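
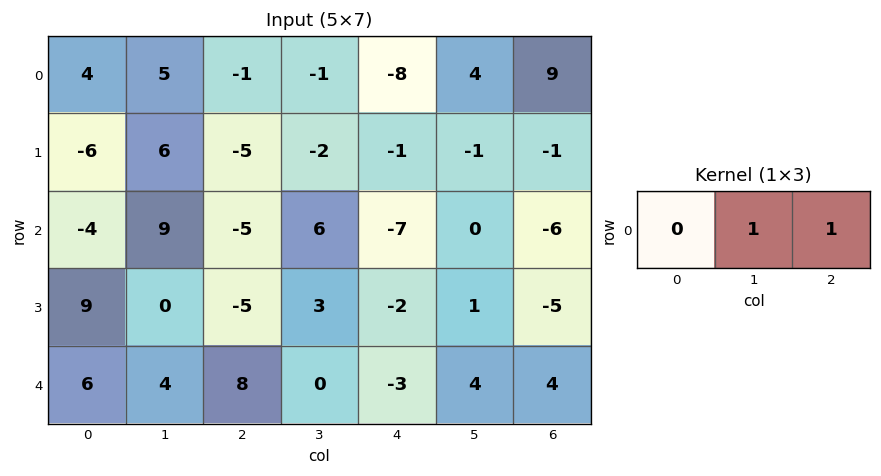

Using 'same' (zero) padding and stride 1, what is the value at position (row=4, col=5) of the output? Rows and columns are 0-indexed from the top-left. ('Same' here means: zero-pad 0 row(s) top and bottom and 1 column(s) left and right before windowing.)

The receptive field on the zero-padded input at this output position is [-3 4 4]. Elementwise product with the kernel and sum: 4·1 + 4·1.

8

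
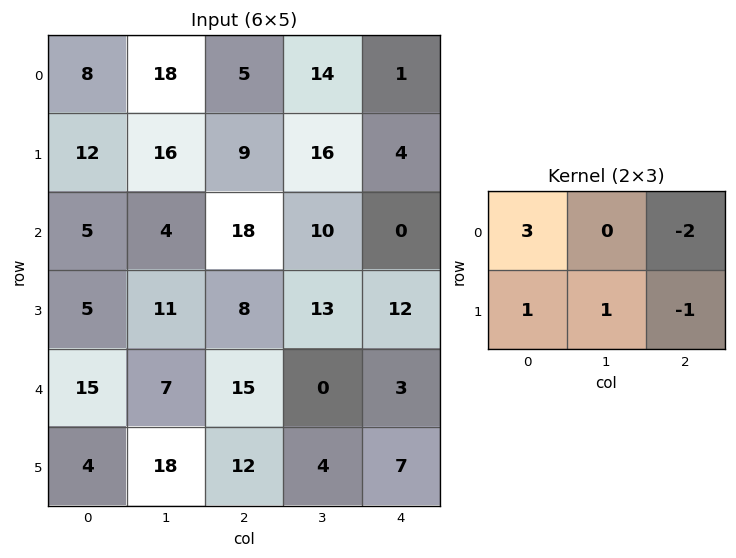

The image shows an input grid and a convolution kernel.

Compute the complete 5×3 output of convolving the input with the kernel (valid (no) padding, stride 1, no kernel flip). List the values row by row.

Output[0,0]: The receptive field on the input at this output position is [8 18 5 / 12 16 9]. Elementwise product with the kernel and sum: 8·3 + 5·-2 + 12·1 + 16·1 + 9·-1.

33 35 34
9 28 47
-13 -2 63
6 29 12
25 47 48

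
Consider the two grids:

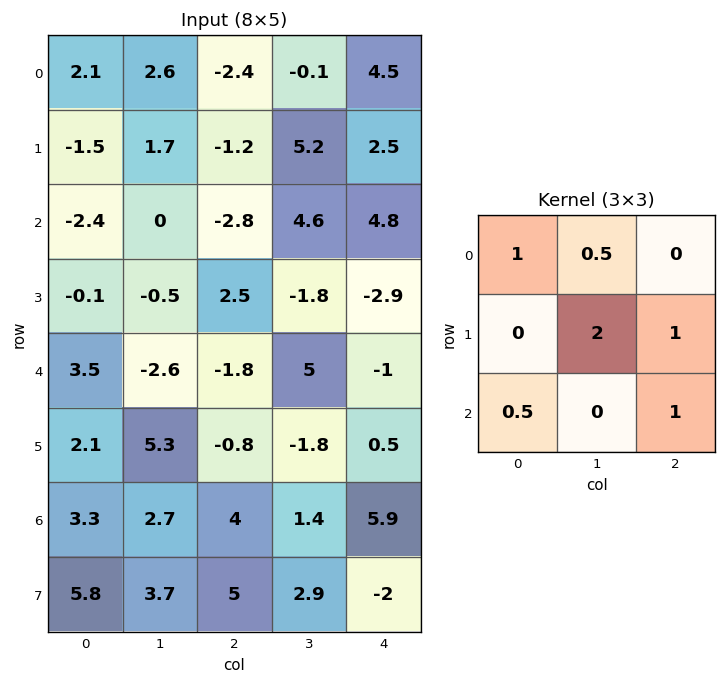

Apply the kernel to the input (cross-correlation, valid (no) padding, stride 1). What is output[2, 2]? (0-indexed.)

The receptive field on the input at this output position is [-2.8 4.6 4.8 / 2.5 -1.8 -2.9 / -1.8 5 -1]. Elementwise product with the kernel and sum: -2.8·1 + 4.6·0.5 + -1.8·2 + -2.9·1 + -1.8·0.5 + -1·1.

-8.9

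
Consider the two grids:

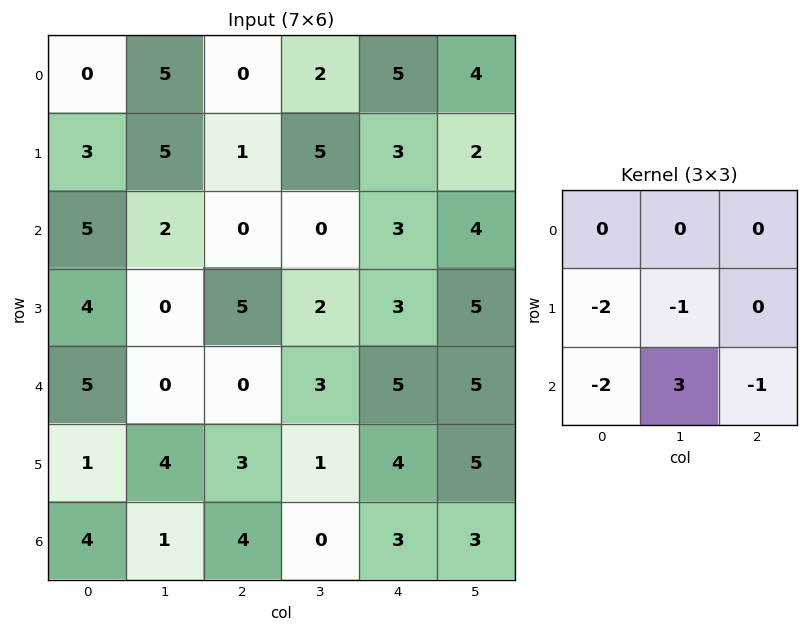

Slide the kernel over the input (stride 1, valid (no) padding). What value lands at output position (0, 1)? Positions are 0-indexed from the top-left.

The receptive field on the input at this output position is [5 0 2 / 5 1 5 / 2 0 0]. Elementwise product with the kernel and sum: 5·-2 + 1·-1 + 2·-2 + 0·3 + 0·-1.

-15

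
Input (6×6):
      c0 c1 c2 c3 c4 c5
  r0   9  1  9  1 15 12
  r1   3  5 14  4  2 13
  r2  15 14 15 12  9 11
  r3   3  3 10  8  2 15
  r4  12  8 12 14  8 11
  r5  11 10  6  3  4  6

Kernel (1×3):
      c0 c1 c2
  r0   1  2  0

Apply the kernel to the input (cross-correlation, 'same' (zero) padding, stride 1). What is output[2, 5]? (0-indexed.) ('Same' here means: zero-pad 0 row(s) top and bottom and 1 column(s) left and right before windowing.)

The receptive field on the zero-padded input at this output position is [9 11 0]. Elementwise product with the kernel and sum: 9·1 + 11·2.

31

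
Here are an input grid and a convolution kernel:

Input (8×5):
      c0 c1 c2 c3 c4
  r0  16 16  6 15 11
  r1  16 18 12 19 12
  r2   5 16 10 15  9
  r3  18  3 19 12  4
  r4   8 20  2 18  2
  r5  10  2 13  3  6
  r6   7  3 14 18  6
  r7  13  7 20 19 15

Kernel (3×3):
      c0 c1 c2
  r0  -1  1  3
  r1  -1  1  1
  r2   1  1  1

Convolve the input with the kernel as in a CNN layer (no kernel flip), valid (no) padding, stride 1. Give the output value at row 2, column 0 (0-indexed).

The receptive field on the input at this output position is [5 16 10 / 18 3 19 / 8 20 2]. Elementwise product with the kernel and sum: 5·-1 + 16·1 + 10·3 + 18·-1 + 3·1 + 19·1 + 8·1 + 20·1 + 2·1.

75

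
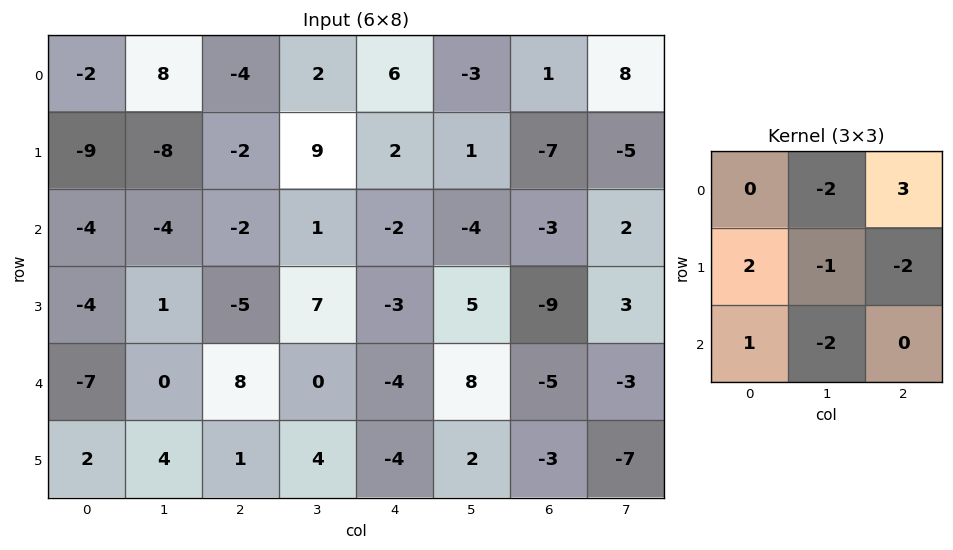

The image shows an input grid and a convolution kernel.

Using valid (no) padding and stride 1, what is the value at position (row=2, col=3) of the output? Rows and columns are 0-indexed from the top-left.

7

The receptive field on the input at this output position is [1 -2 -4 / 7 -3 5 / 0 -4 8]. Elementwise product with the kernel and sum: -2·-2 + -4·3 + 7·2 + -3·-1 + 5·-2 + 0·1 + -4·-2.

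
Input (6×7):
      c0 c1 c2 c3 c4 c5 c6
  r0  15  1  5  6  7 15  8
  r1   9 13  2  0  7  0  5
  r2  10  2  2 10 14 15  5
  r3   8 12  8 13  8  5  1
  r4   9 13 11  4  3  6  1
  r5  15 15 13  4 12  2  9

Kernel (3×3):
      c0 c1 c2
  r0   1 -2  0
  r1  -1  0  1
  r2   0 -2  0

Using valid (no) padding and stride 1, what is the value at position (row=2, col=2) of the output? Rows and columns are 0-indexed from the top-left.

The receptive field on the input at this output position is [2 10 14 / 8 13 8 / 11 4 3]. Elementwise product with the kernel and sum: 2·1 + 10·-2 + 8·-1 + 8·1 + 4·-2.

-26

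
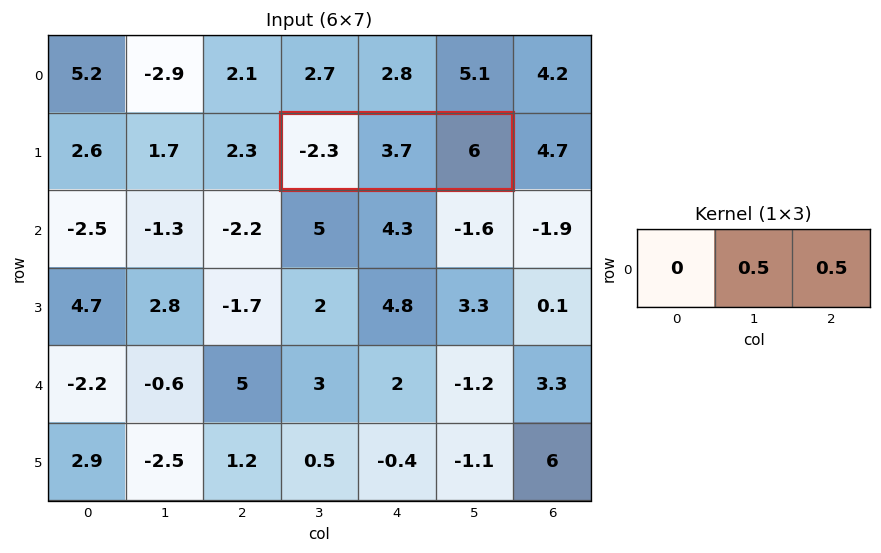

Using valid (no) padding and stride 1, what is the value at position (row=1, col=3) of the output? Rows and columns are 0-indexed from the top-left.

4.85

The receptive field on the input at this output position is [-2.3 3.7 6]. Elementwise product with the kernel and sum: 3.7·0.5 + 6·0.5.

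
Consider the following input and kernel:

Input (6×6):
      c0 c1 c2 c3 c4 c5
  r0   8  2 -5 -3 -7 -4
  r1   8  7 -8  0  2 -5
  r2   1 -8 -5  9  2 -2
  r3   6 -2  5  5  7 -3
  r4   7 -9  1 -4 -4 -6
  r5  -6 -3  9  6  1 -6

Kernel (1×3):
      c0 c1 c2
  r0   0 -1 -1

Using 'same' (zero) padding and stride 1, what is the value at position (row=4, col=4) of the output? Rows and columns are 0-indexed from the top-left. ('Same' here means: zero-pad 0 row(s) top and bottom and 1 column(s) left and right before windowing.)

The receptive field on the zero-padded input at this output position is [-4 -4 -6]. Elementwise product with the kernel and sum: -4·-1 + -6·-1.

10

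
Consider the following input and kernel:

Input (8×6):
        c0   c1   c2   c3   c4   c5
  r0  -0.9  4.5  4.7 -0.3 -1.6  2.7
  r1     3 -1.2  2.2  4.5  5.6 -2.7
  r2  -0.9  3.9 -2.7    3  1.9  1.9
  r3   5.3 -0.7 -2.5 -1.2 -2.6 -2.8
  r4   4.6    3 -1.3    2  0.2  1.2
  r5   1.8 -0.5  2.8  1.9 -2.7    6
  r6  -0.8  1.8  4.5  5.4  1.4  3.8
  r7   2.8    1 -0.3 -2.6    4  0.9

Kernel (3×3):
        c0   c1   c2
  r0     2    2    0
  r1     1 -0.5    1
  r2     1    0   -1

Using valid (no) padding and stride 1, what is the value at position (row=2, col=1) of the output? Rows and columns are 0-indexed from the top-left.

The receptive field on the input at this output position is [3.9 -2.7 3 / -0.7 -2.5 -1.2 / 3 -1.3 2]. Elementwise product with the kernel and sum: 3.9·2 + -2.7·2 + -0.7·1 + -2.5·-0.5 + -1.2·1 + 3·1 + 2·-1.

2.75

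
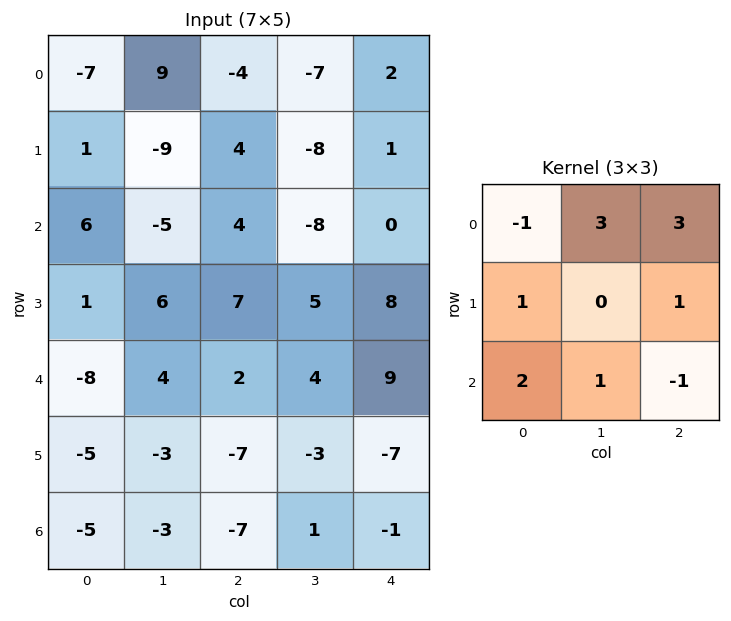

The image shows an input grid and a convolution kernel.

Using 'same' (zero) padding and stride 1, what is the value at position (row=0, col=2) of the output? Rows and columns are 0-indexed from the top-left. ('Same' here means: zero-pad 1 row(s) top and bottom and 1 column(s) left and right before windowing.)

The receptive field on the zero-padded input at this output position is [0 0 0 / 9 -4 -7 / -9 4 -8]. Elementwise product with the kernel and sum: 0·-1 + 0·3 + 0·3 + 9·1 + -7·1 + -9·2 + 4·1 + -8·-1.

-4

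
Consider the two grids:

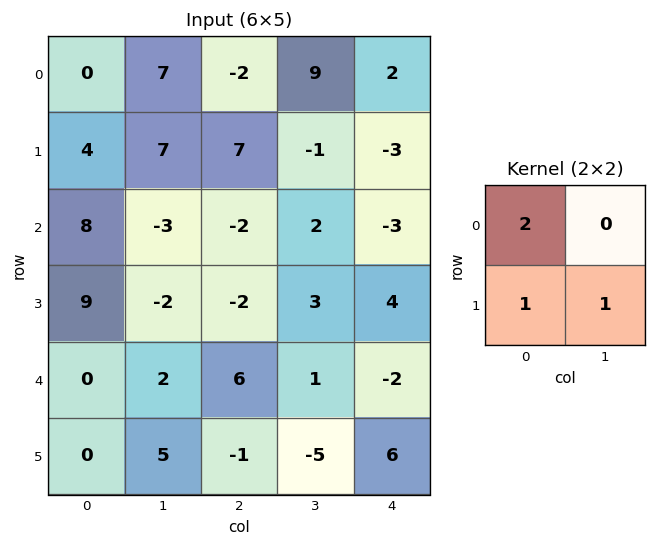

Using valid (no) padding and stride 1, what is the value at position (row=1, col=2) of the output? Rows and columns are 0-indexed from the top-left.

14

The receptive field on the input at this output position is [7 -1 / -2 2]. Elementwise product with the kernel and sum: 7·2 + -2·1 + 2·1.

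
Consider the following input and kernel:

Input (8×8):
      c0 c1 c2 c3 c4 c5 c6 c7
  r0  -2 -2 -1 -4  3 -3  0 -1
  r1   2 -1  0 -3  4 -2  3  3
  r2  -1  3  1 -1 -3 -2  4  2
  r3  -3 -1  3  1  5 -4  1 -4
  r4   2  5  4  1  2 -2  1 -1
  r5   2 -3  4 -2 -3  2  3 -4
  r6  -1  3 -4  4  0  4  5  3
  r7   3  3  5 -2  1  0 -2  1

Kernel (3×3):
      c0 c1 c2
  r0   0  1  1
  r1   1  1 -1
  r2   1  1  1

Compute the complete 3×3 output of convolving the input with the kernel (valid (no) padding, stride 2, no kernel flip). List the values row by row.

1 -11 -5
8 2 3
2 8 4

Output[0,0]: The receptive field on the input at this output position is [-2 -2 -1 / 2 -1 0 / -1 3 1]. Elementwise product with the kernel and sum: -2·1 + -1·1 + 2·1 + -1·1 + 0·-1 + -1·1 + 3·1 + 1·1.
Output[0,1]: The receptive field on the input at this output position is [-1 -4 3 / 0 -3 4 / 1 -1 -3]. Elementwise product with the kernel and sum: -4·1 + 3·1 + 0·1 + -3·1 + 4·-1 + 1·1 + -1·1 + -3·1.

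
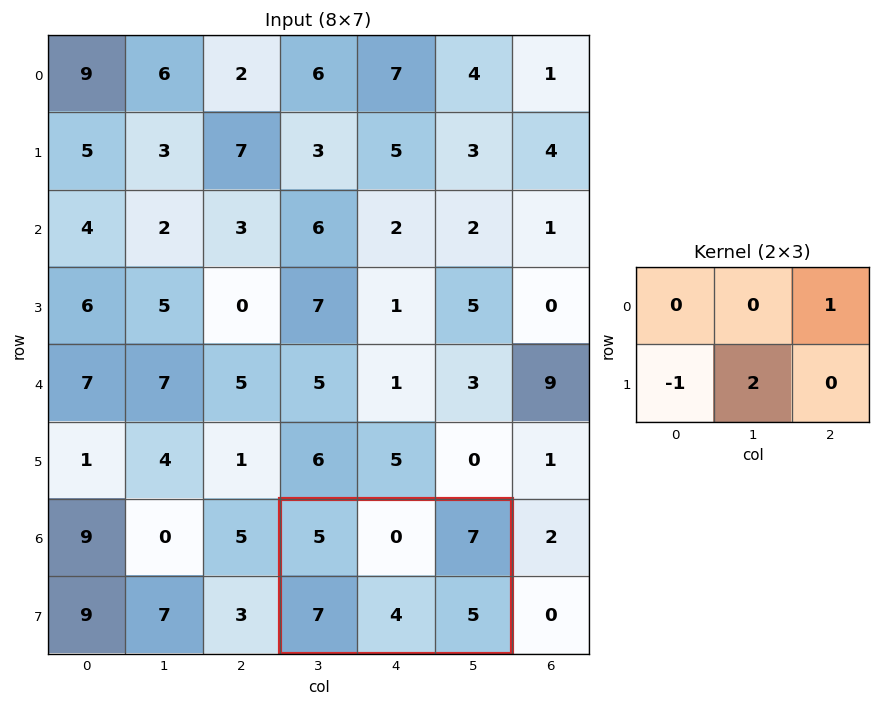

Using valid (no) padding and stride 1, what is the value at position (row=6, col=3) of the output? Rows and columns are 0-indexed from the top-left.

The receptive field on the input at this output position is [5 0 7 / 7 4 5]. Elementwise product with the kernel and sum: 7·1 + 7·-1 + 4·2.

8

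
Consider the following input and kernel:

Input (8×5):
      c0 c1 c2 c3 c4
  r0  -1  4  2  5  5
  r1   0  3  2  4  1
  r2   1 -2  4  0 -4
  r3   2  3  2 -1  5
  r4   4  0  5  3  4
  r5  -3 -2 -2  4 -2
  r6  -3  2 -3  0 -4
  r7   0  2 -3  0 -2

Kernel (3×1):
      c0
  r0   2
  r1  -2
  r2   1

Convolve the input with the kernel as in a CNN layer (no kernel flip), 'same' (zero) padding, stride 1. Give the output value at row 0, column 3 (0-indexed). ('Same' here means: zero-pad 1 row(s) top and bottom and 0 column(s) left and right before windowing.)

-6

The receptive field on the zero-padded input at this output position is [0 / 5 / 4]. Elementwise product with the kernel and sum: 0·2 + 5·-2 + 4·1.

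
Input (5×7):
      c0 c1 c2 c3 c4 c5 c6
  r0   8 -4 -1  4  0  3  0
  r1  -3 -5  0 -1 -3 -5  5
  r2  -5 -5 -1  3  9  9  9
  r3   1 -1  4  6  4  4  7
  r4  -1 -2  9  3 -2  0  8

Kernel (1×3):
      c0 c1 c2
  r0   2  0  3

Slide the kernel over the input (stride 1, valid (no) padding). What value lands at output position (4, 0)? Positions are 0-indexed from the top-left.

25

The receptive field on the input at this output position is [-1 -2 9]. Elementwise product with the kernel and sum: -1·2 + 9·3.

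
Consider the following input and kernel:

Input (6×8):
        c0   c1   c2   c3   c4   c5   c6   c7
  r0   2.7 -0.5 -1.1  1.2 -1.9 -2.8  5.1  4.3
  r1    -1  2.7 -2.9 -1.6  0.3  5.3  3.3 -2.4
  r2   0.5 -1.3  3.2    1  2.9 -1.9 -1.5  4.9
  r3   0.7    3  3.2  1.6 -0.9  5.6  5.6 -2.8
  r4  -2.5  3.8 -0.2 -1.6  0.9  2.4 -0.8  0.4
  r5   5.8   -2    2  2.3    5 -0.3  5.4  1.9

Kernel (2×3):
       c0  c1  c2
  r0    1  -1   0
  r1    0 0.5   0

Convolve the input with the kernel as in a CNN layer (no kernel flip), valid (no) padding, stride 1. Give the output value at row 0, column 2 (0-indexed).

The receptive field on the input at this output position is [-1.1 1.2 -1.9 / -2.9 -1.6 0.3]. Elementwise product with the kernel and sum: -1.1·1 + 1.2·-1 + -1.6·0.5.

-3.1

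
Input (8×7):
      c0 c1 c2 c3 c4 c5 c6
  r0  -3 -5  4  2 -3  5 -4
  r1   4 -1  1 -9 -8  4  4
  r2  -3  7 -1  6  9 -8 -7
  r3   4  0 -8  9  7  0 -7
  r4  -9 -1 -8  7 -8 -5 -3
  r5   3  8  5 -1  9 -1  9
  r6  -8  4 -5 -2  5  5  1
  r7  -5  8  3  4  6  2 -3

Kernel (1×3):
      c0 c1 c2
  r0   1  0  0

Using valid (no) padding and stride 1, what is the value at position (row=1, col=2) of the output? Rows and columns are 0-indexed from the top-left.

The receptive field on the input at this output position is [1 -9 -8]. Elementwise product with the kernel and sum: 1·1.

1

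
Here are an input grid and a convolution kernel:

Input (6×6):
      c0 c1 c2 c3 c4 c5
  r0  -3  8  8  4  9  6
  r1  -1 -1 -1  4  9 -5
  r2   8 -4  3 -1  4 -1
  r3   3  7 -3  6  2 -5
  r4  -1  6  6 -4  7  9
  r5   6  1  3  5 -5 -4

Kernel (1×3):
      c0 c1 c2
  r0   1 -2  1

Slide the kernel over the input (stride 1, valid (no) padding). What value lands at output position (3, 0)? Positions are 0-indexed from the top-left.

The receptive field on the input at this output position is [3 7 -3]. Elementwise product with the kernel and sum: 3·1 + 7·-2 + -3·1.

-14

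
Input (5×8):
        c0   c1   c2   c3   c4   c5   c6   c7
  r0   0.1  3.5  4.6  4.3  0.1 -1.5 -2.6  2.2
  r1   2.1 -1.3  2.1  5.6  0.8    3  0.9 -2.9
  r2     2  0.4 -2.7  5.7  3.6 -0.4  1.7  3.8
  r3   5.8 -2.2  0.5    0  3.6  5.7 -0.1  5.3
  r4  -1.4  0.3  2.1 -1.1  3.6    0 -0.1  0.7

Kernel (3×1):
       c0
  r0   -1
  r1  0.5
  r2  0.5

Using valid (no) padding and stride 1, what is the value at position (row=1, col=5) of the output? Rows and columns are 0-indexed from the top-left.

-0.35

The receptive field on the input at this output position is [3 / -0.4 / 5.7]. Elementwise product with the kernel and sum: 3·-1 + -0.4·0.5 + 5.7·0.5.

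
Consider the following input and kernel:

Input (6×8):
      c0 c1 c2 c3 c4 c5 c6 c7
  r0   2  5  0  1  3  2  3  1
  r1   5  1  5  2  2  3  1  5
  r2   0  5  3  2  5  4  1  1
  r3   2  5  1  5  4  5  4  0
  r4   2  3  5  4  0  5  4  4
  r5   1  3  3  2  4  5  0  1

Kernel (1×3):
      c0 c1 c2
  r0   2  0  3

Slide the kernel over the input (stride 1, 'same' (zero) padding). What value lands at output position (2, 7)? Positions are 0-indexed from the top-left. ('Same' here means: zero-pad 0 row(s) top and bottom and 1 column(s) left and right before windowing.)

The receptive field on the zero-padded input at this output position is [1 1 0]. Elementwise product with the kernel and sum: 1·2 + 0·3.

2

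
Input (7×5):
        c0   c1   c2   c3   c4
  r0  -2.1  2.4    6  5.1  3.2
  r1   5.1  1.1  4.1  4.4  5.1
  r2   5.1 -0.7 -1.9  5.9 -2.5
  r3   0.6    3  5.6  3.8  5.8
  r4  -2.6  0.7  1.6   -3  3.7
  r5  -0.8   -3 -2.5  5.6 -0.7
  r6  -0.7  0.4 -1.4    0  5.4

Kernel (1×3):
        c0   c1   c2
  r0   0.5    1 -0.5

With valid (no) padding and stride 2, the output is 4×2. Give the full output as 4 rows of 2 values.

-1.65 6.5
2.8 6.2
-1.4 -4.05
0.75 -3.4

Output[0,0]: The receptive field on the input at this output position is [-2.1 2.4 6]. Elementwise product with the kernel and sum: -2.1·0.5 + 2.4·1 + 6·-0.5.
Output[0,1]: The receptive field on the input at this output position is [6 5.1 3.2]. Elementwise product with the kernel and sum: 6·0.5 + 5.1·1 + 3.2·-0.5.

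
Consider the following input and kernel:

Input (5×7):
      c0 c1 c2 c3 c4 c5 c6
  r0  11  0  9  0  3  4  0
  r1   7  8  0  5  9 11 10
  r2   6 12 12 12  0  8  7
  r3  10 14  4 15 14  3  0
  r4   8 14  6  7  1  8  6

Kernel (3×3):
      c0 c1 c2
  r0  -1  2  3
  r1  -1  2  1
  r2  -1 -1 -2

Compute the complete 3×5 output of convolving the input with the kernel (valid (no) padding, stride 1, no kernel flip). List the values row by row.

-17 -33 -5 14 6
7 -17 2 7 49
42 23 37 4 8

Output[0,0]: The receptive field on the input at this output position is [11 0 9 / 7 8 0 / 6 12 12]. Elementwise product with the kernel and sum: 11·-1 + 0·2 + 9·3 + 7·-1 + 8·2 + 0·1 + 6·-1 + 12·-1 + 12·-2.
Output[0,1]: The receptive field on the input at this output position is [0 9 0 / 8 0 5 / 12 12 12]. Elementwise product with the kernel and sum: 0·-1 + 9·2 + 0·3 + 8·-1 + 0·2 + 5·1 + 12·-1 + 12·-1 + 12·-2.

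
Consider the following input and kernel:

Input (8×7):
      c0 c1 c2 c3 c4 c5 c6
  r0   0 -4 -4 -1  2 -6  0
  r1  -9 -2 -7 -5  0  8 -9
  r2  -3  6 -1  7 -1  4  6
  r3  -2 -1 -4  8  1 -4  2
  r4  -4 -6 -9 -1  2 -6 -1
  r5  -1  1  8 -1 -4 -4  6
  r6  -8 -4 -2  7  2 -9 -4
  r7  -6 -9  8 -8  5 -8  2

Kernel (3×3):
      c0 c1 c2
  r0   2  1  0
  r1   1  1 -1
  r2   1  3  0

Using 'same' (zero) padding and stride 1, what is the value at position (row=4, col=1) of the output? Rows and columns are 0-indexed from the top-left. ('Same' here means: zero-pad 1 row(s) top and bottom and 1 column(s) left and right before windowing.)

The receptive field on the zero-padded input at this output position is [-2 -1 -4 / -4 -6 -9 / -1 1 8]. Elementwise product with the kernel and sum: -2·2 + -1·1 + -4·1 + -6·1 + -9·-1 + -1·1 + 1·3.

-4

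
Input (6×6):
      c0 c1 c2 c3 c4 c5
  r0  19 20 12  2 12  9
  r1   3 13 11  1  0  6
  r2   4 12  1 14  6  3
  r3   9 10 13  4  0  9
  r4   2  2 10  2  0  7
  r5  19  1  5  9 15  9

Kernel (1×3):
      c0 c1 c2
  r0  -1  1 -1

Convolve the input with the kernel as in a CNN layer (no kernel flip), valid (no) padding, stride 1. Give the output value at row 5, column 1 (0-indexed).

The receptive field on the input at this output position is [1 5 9]. Elementwise product with the kernel and sum: 1·-1 + 5·1 + 9·-1.

-5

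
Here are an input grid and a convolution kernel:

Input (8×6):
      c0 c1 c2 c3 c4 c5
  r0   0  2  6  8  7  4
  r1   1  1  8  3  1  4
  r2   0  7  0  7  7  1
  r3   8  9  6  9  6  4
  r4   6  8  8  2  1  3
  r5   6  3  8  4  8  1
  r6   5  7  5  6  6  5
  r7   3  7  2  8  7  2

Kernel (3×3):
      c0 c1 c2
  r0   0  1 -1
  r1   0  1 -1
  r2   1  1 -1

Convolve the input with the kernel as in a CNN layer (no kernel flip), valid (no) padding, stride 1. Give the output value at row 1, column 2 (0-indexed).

The receptive field on the input at this output position is [8 3 1 / 0 7 7 / 6 9 6]. Elementwise product with the kernel and sum: 3·1 + 1·-1 + 7·1 + 7·-1 + 6·1 + 9·1 + 6·-1.

11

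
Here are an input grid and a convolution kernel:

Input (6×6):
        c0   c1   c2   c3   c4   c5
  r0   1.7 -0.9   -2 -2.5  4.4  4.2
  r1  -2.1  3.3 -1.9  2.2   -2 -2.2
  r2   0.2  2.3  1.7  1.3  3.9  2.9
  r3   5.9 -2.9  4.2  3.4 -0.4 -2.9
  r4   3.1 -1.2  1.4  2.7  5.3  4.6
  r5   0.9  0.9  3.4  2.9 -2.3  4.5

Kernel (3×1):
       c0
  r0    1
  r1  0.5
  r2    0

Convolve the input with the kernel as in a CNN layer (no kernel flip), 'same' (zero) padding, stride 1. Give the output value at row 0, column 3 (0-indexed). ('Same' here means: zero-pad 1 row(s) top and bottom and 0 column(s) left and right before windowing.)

The receptive field on the zero-padded input at this output position is [0 / -2.5 / 2.2]. Elementwise product with the kernel and sum: 0·1 + -2.5·0.5.

-1.25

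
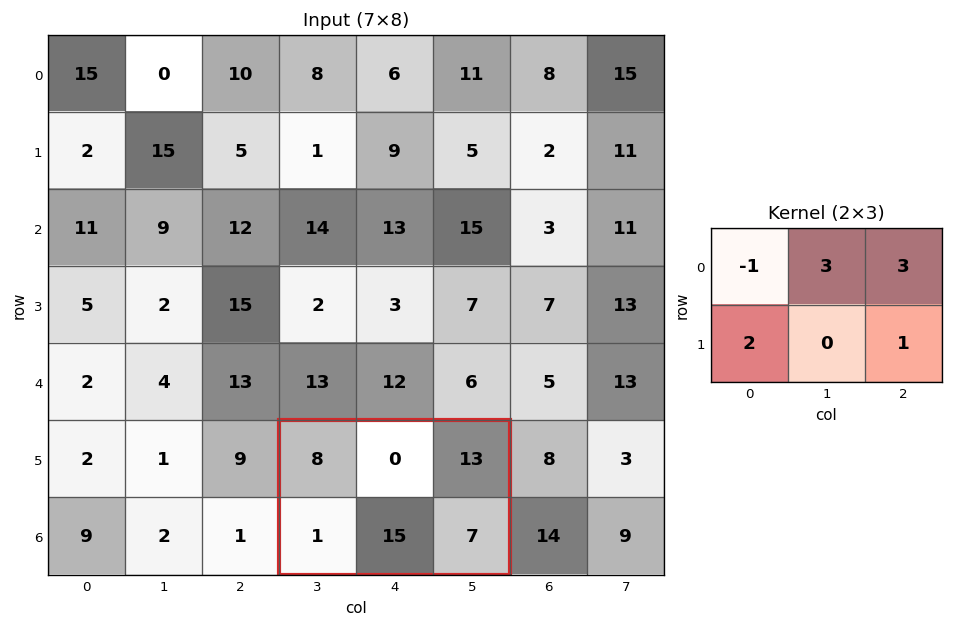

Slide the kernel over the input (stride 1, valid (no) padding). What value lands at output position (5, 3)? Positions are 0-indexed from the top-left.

40

The receptive field on the input at this output position is [8 0 13 / 1 15 7]. Elementwise product with the kernel and sum: 8·-1 + 0·3 + 13·3 + 1·2 + 7·1.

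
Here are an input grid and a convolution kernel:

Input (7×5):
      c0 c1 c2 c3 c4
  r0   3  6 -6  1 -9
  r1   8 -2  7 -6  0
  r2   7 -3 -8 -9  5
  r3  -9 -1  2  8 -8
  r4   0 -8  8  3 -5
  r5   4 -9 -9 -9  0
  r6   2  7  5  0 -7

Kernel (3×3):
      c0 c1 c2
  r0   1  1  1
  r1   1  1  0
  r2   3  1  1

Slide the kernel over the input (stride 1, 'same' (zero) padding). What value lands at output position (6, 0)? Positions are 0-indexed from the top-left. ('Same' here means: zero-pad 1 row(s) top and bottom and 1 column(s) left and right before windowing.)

-3

The receptive field on the zero-padded input at this output position is [0 4 -9 / 0 2 7 / 0 0 0]. Elementwise product with the kernel and sum: 0·1 + 4·1 + -9·1 + 0·1 + 2·1 + 0·3 + 0·1 + 0·1.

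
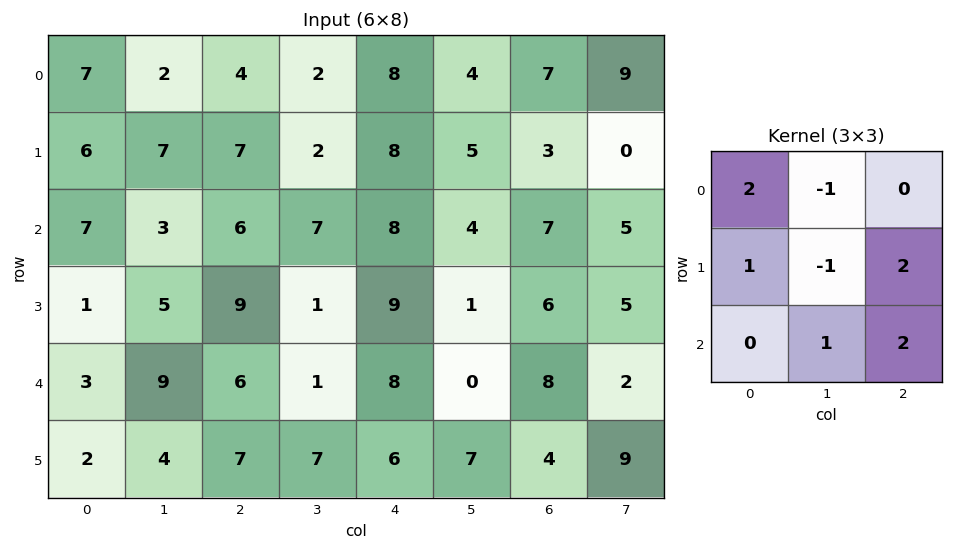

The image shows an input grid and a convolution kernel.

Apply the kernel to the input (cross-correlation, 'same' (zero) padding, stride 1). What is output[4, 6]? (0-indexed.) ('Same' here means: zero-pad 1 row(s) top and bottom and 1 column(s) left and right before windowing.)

The receptive field on the zero-padded input at this output position is [1 6 5 / 0 8 2 / 7 4 9]. Elementwise product with the kernel and sum: 1·2 + 6·-1 + 0·1 + 8·-1 + 2·2 + 4·1 + 9·2.

14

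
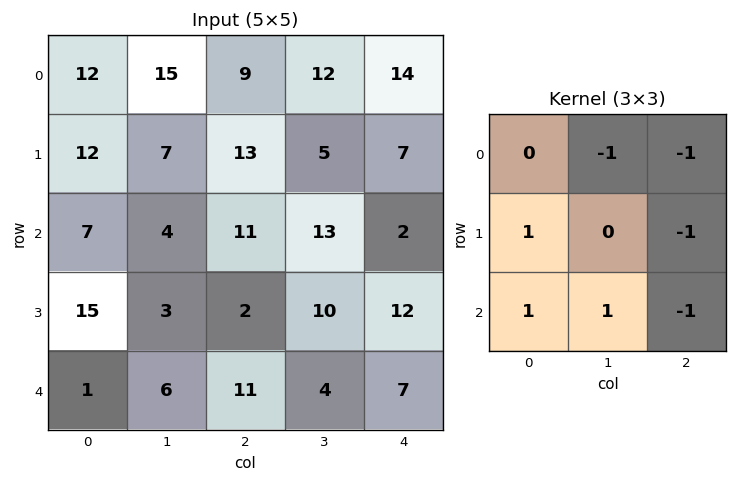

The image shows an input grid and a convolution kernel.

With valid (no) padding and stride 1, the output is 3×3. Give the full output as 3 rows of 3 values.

Output[0,0]: The receptive field on the input at this output position is [12 15 9 / 12 7 13 / 7 4 11]. Elementwise product with the kernel and sum: 15·-1 + 9·-1 + 12·1 + 13·-1 + 7·1 + 4·1 + 11·-1.
Output[0,1]: The receptive field on the input at this output position is [15 9 12 / 7 13 5 / 4 11 13]. Elementwise product with the kernel and sum: 9·-1 + 12·-1 + 7·1 + 5·-1 + 4·1 + 11·1 + 13·-1.

-25 -17 2
-8 -32 -3
-6 -18 -17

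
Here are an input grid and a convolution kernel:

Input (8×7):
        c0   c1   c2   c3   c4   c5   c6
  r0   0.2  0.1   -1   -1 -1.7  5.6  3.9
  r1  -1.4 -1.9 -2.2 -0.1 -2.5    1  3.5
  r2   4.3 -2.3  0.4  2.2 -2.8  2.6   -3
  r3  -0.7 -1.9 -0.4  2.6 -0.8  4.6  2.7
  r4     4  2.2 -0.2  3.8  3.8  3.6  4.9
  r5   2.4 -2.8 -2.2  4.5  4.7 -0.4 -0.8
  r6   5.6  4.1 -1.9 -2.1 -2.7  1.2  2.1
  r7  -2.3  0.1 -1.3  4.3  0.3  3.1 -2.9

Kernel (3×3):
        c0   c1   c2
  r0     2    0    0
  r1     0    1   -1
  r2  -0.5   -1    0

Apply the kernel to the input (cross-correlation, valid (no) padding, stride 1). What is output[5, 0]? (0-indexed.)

11.85

The receptive field on the input at this output position is [2.4 -2.8 -2.2 / 5.6 4.1 -1.9 / -2.3 0.1 -1.3]. Elementwise product with the kernel and sum: 2.4·2 + 4.1·1 + -1.9·-1 + -2.3·-0.5 + 0.1·-1.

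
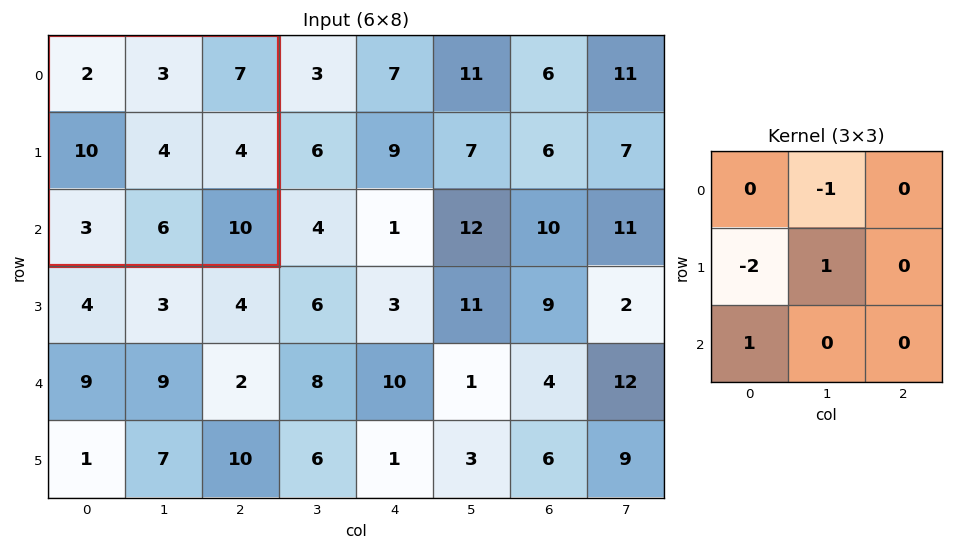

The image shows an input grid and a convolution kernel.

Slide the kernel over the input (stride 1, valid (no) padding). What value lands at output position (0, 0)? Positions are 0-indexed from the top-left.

The receptive field on the input at this output position is [2 3 7 / 10 4 4 / 3 6 10]. Elementwise product with the kernel and sum: 3·-1 + 10·-2 + 4·1 + 3·1.

-16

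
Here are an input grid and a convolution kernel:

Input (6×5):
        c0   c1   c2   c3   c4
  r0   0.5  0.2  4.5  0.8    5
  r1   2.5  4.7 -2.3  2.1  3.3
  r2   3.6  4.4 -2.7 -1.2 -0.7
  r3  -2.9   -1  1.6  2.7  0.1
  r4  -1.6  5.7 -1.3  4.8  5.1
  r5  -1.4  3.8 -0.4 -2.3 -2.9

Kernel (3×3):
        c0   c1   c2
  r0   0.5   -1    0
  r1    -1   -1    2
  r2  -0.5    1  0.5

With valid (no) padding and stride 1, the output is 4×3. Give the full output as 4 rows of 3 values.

Output[0,0]: The receptive field on the input at this output position is [0.5 0.2 4.5 / 2.5 4.7 -2.3 / 3.6 4.4 -2.7]. Elementwise product with the kernel and sum: 0.5·0.5 + 0.2·-1 + 2.5·-1 + 4.7·-1 + -2.3·2 + 3.6·-0.5 + 4.4·1 + -2.7·0.5.
Output[0,1]: The receptive field on the input at this output position is [0.2 4.5 0.8 / 4.7 -2.3 2.1 / 4.4 -2.7 -1.2]. Elementwise product with the kernel and sum: 0.2·0.5 + 4.5·-1 + 4.7·-1 + -2.3·-1 + 2.1·2 + 4.4·-0.5 + -2.7·1 + -1.2·0.5.

-10.5 -8.1 8.05
-15.6 4 1.2
10.35 7.95 3.75
-2.85 -0.35 1.25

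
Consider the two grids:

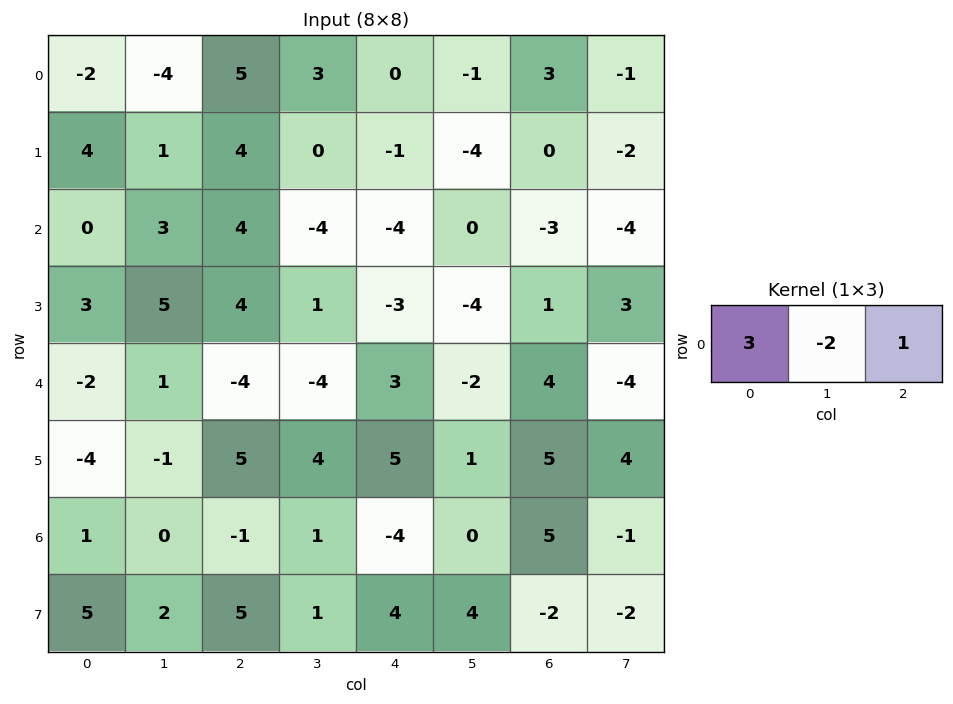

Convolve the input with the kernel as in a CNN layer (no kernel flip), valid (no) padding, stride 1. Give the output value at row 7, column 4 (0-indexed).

The receptive field on the input at this output position is [4 4 -2]. Elementwise product with the kernel and sum: 4·3 + 4·-2 + -2·1.

2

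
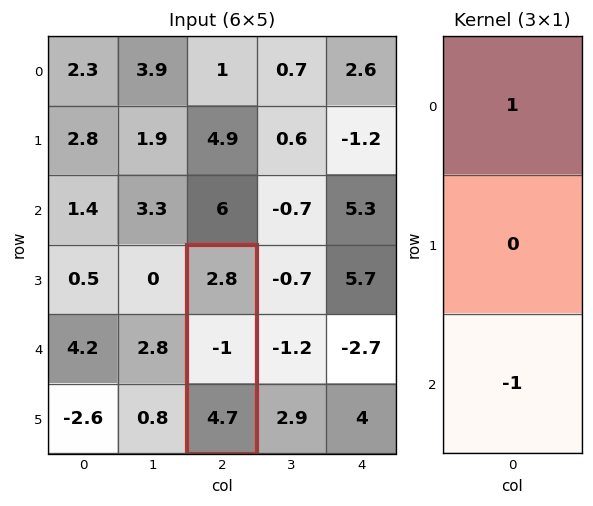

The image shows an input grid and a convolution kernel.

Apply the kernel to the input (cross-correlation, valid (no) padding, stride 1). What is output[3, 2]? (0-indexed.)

-1.9

The receptive field on the input at this output position is [2.8 / -1 / 4.7]. Elementwise product with the kernel and sum: 2.8·1 + 4.7·-1.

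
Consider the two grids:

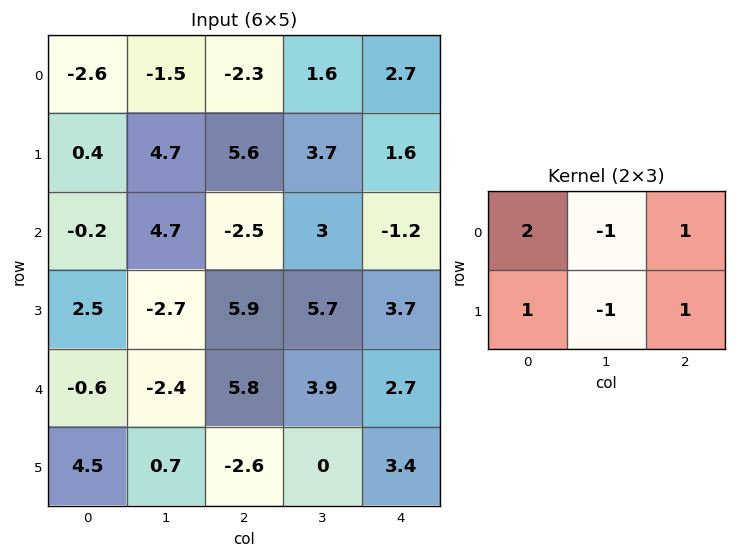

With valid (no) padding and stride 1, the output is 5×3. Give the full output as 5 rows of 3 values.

Output[0,0]: The receptive field on the input at this output position is [-2.6 -1.5 -2.3 / 0.4 4.7 5.6]. Elementwise product with the kernel and sum: -2.6·2 + -1.5·-1 + -2.3·1 + 0.4·1 + 4.7·-1 + 5.6·1.

-4.7 3.7 0
-5.7 17.7 2.4
3.5 12 -5.3
21.2 -9.9 14.4
8.2 -3.4 11.2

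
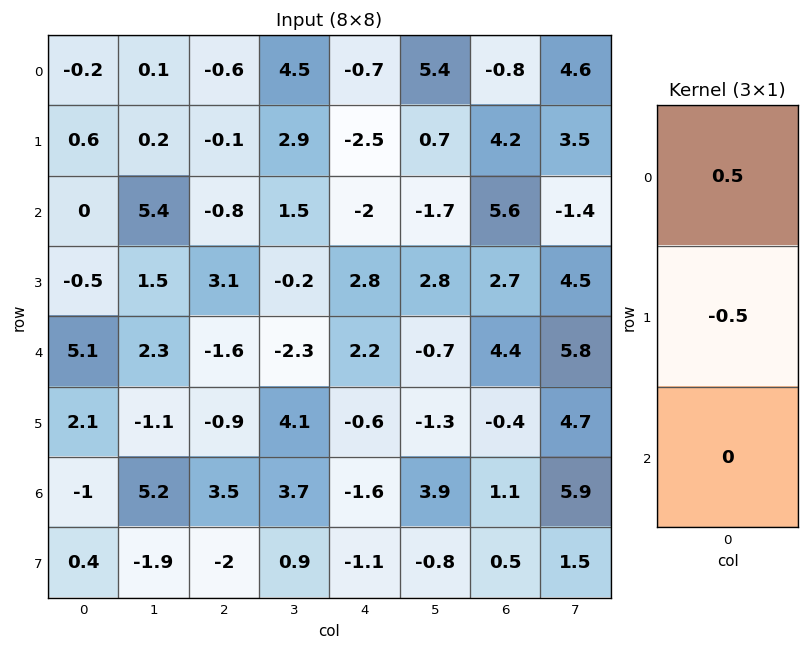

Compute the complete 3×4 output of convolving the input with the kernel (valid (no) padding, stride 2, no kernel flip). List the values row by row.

-0.4 -0.25 0.9 -2.5
0.25 -1.95 -2.4 1.45
1.5 -0.35 1.4 2.4

Output[0,0]: The receptive field on the input at this output position is [-0.2 / 0.6 / 0]. Elementwise product with the kernel and sum: -0.2·0.5 + 0.6·-0.5.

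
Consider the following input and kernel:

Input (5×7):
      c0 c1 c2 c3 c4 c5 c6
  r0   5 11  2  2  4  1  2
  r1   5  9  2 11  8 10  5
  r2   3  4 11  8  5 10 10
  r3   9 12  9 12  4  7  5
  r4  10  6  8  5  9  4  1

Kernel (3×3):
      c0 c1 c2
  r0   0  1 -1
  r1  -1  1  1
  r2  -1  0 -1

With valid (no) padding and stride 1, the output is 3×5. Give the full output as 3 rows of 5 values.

1 -8 -1 -8 -9
1 -18 -8 -14 11
-13 1 -7 -15 -2

Output[0,0]: The receptive field on the input at this output position is [5 11 2 / 5 9 2 / 3 4 11]. Elementwise product with the kernel and sum: 11·1 + 2·-1 + 5·-1 + 9·1 + 2·1 + 3·-1 + 11·-1.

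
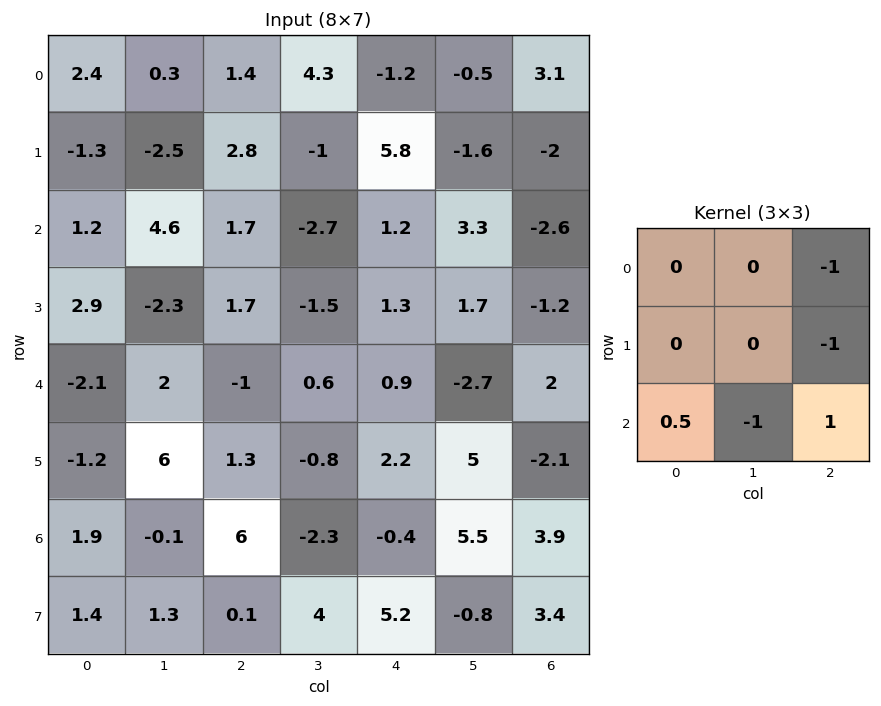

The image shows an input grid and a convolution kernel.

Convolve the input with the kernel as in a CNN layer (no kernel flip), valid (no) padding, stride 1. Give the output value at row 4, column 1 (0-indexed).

-8.15

The receptive field on the input at this output position is [2 -1 0.6 / 6 1.3 -0.8 / -0.1 6 -2.3]. Elementwise product with the kernel and sum: 0.6·-1 + -0.8·-1 + -0.1·0.5 + 6·-1 + -2.3·1.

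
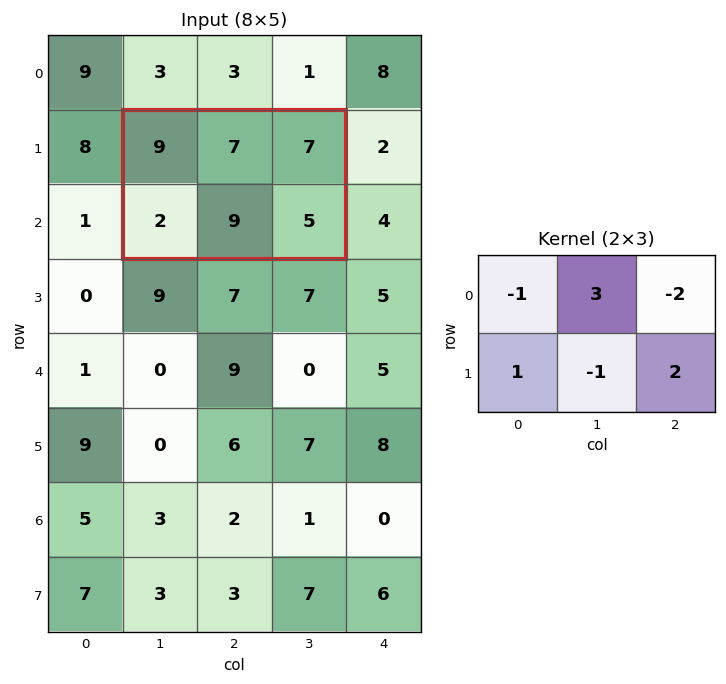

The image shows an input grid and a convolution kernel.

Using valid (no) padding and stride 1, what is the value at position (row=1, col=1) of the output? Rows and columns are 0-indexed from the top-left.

The receptive field on the input at this output position is [9 7 7 / 2 9 5]. Elementwise product with the kernel and sum: 9·-1 + 7·3 + 7·-2 + 2·1 + 9·-1 + 5·2.

1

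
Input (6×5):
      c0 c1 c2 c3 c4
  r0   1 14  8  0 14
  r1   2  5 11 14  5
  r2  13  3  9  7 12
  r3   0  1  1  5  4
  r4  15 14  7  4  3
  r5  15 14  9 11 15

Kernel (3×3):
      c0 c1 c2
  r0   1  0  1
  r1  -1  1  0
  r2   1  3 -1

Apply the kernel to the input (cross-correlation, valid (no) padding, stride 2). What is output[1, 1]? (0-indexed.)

The receptive field on the input at this output position is [9 7 12 / 1 5 4 / 7 4 3]. Elementwise product with the kernel and sum: 9·1 + 12·1 + 1·-1 + 5·1 + 7·1 + 4·3 + 3·-1.

41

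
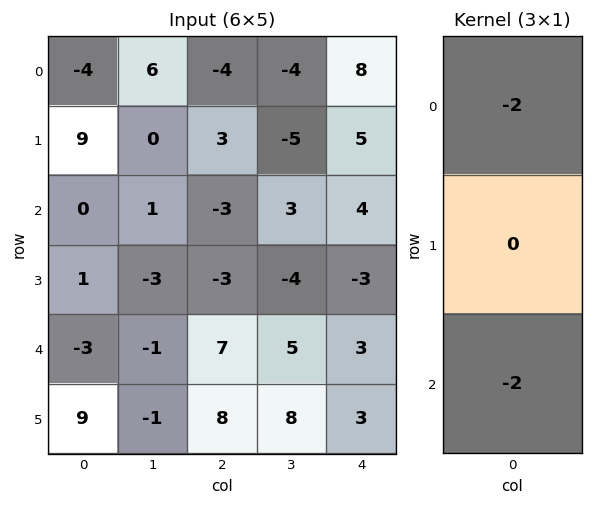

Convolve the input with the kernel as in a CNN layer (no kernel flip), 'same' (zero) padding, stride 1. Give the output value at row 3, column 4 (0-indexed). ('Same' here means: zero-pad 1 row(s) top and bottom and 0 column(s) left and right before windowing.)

The receptive field on the zero-padded input at this output position is [4 / -3 / 3]. Elementwise product with the kernel and sum: 4·-2 + 3·-2.

-14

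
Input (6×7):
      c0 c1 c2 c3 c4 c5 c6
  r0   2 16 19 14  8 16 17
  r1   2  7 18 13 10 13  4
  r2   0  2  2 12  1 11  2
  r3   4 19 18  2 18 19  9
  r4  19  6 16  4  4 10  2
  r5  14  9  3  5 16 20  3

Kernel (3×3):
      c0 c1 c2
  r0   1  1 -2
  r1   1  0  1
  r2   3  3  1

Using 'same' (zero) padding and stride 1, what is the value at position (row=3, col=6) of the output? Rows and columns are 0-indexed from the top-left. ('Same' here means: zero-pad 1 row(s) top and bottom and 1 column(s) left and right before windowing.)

The receptive field on the zero-padded input at this output position is [11 2 0 / 19 9 0 / 10 2 0]. Elementwise product with the kernel and sum: 11·1 + 2·1 + 0·-2 + 19·1 + 0·1 + 10·3 + 2·3 + 0·1.

68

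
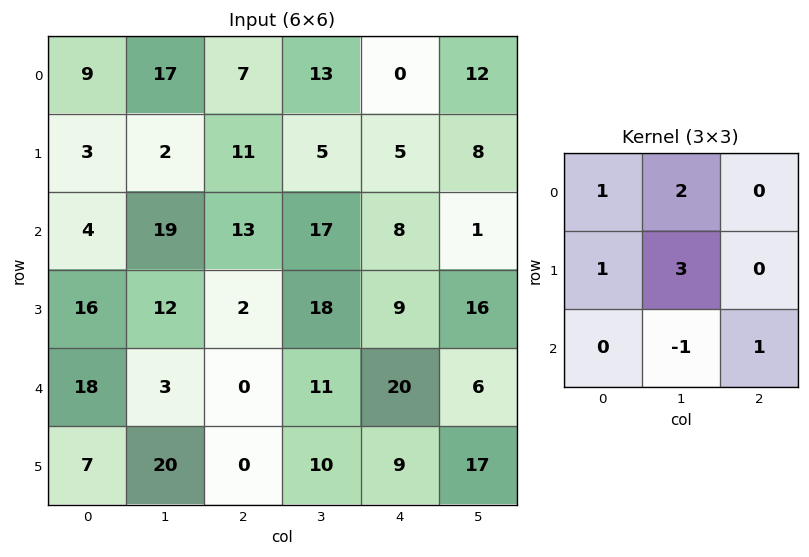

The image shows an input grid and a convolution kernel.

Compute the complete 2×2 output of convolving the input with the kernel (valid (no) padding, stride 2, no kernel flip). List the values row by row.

Output[0,0]: The receptive field on the input at this output position is [9 17 7 / 3 2 11 / 4 19 13]. Elementwise product with the kernel and sum: 9·1 + 17·2 + 3·1 + 2·3 + 19·-1 + 13·1.
Output[0,1]: The receptive field on the input at this output position is [7 13 0 / 11 5 5 / 13 17 8]. Elementwise product with the kernel and sum: 7·1 + 13·2 + 11·1 + 5·3 + 17·-1 + 8·1.

46 50
91 112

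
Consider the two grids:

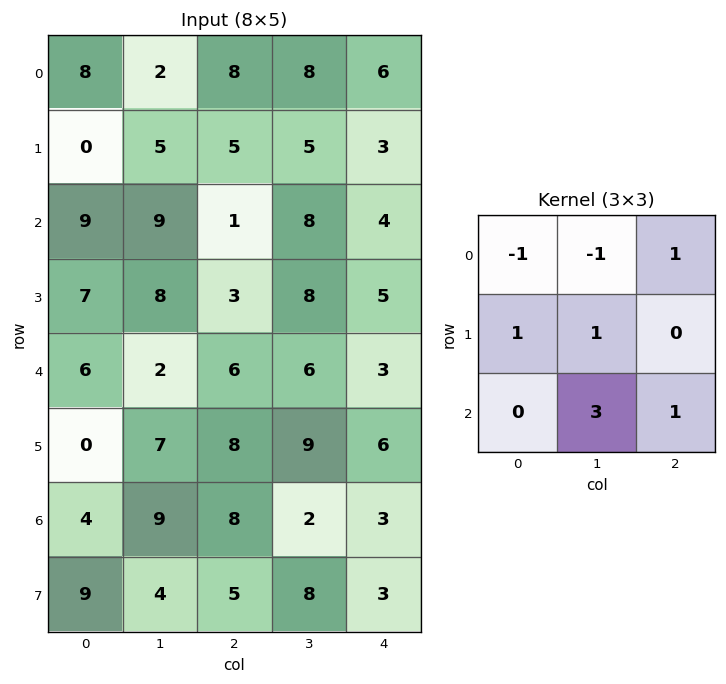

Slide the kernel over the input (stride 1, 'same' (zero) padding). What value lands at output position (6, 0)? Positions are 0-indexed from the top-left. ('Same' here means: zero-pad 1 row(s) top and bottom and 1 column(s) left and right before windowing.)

42

The receptive field on the zero-padded input at this output position is [0 0 7 / 0 4 9 / 0 9 4]. Elementwise product with the kernel and sum: 0·-1 + 0·-1 + 7·1 + 0·1 + 4·1 + 9·3 + 4·1.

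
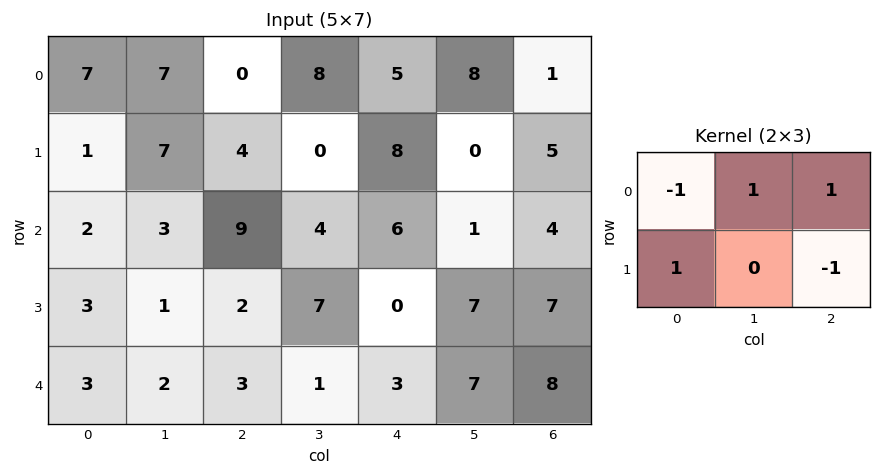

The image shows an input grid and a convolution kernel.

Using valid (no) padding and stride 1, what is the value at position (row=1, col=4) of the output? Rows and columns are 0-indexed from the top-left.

-1

The receptive field on the input at this output position is [8 0 5 / 6 1 4]. Elementwise product with the kernel and sum: 8·-1 + 0·1 + 5·1 + 6·1 + 4·-1.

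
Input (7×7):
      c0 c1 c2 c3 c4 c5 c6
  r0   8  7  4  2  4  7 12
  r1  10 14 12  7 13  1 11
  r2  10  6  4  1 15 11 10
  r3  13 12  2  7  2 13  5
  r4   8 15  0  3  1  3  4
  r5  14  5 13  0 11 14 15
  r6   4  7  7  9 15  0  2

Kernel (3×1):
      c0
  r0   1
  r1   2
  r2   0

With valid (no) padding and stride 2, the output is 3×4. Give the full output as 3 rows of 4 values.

Output[0,0]: The receptive field on the input at this output position is [8 / 10 / 10]. Elementwise product with the kernel and sum: 8·1 + 10·2.
Output[0,1]: The receptive field on the input at this output position is [4 / 12 / 4]. Elementwise product with the kernel and sum: 4·1 + 12·2.

28 28 30 34
36 8 19 20
36 26 23 34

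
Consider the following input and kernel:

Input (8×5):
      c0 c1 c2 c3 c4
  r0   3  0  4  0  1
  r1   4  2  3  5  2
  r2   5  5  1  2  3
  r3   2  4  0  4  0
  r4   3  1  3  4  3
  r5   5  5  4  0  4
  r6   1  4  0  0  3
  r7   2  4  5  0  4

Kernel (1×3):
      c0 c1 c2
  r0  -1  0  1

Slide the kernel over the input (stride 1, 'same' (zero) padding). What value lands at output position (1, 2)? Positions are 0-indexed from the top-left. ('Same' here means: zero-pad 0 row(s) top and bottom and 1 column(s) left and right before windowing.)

3

The receptive field on the zero-padded input at this output position is [2 3 5]. Elementwise product with the kernel and sum: 2·-1 + 5·1.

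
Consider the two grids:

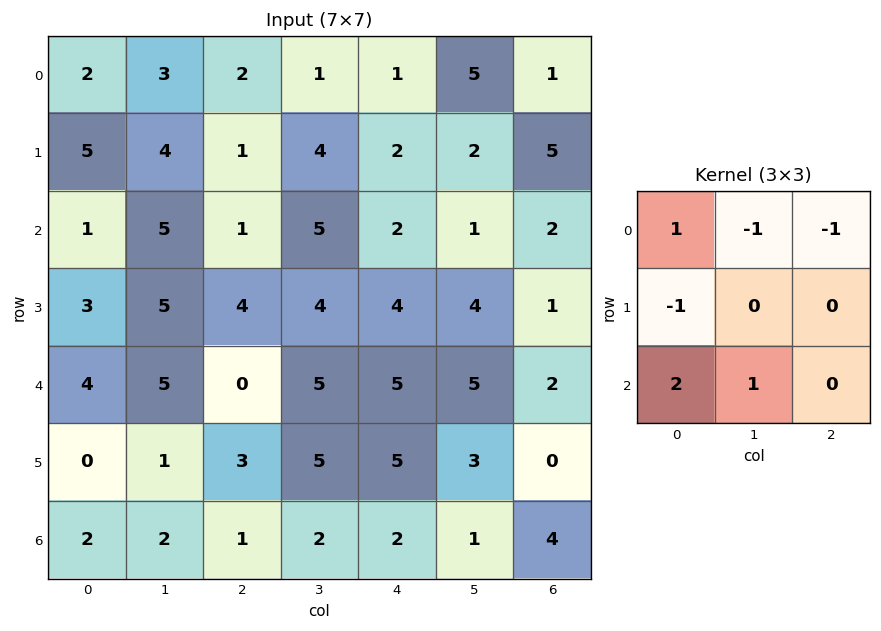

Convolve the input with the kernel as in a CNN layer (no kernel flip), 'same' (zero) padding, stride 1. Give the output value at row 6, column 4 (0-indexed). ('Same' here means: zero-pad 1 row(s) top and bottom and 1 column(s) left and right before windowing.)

-5

The receptive field on the zero-padded input at this output position is [5 5 3 / 2 2 1 / 0 0 0]. Elementwise product with the kernel and sum: 5·1 + 5·-1 + 3·-1 + 2·-1 + 0·2 + 0·1.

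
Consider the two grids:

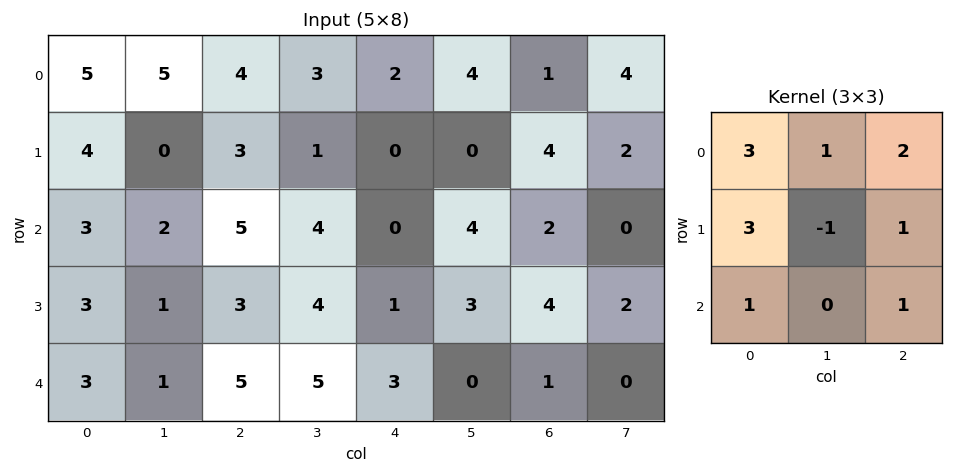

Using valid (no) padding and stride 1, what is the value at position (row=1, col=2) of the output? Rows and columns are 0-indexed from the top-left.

The receptive field on the input at this output position is [3 1 0 / 5 4 0 / 3 4 1]. Elementwise product with the kernel and sum: 3·3 + 1·1 + 0·2 + 5·3 + 4·-1 + 0·1 + 3·1 + 1·1.

25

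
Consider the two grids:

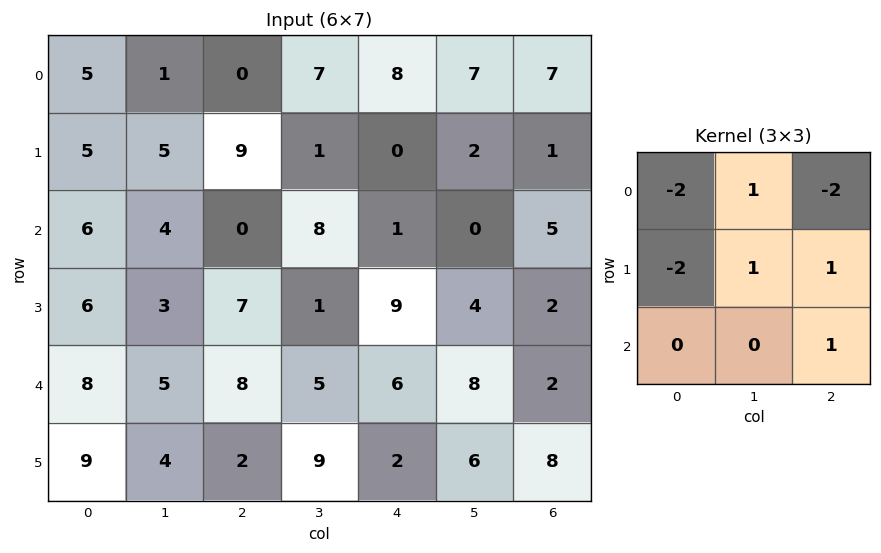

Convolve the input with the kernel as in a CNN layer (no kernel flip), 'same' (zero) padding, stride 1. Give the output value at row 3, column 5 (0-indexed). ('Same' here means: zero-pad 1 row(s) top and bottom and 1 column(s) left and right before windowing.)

The receptive field on the zero-padded input at this output position is [1 0 5 / 9 4 2 / 6 8 2]. Elementwise product with the kernel and sum: 1·-2 + 0·1 + 5·-2 + 9·-2 + 4·1 + 2·1 + 2·1.

-22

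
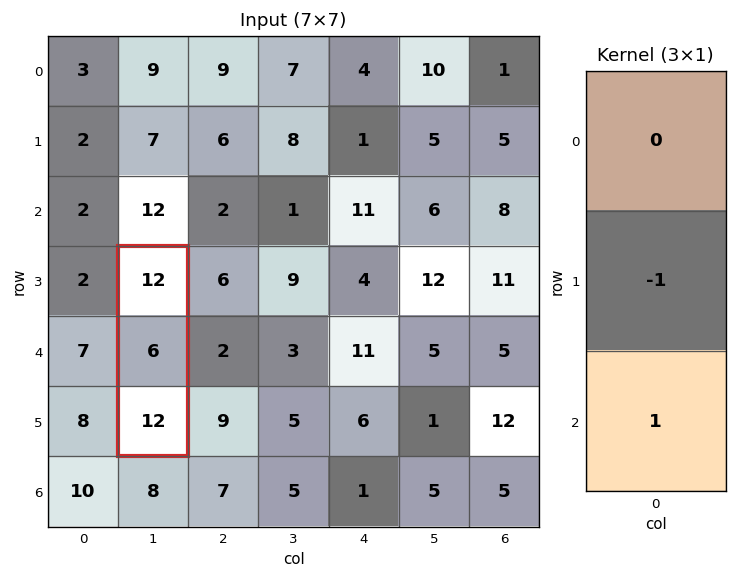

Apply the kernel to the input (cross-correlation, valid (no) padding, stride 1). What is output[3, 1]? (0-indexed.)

6

The receptive field on the input at this output position is [12 / 6 / 12]. Elementwise product with the kernel and sum: 6·-1 + 12·1.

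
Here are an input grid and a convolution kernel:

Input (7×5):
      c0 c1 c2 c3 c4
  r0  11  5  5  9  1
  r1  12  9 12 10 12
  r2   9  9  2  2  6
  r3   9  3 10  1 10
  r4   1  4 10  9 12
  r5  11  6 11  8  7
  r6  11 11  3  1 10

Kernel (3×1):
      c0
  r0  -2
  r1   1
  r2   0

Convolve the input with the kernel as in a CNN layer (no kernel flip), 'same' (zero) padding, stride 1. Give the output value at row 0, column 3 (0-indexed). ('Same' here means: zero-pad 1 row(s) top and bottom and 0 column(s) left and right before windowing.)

The receptive field on the zero-padded input at this output position is [0 / 9 / 10]. Elementwise product with the kernel and sum: 0·-2 + 9·1.

9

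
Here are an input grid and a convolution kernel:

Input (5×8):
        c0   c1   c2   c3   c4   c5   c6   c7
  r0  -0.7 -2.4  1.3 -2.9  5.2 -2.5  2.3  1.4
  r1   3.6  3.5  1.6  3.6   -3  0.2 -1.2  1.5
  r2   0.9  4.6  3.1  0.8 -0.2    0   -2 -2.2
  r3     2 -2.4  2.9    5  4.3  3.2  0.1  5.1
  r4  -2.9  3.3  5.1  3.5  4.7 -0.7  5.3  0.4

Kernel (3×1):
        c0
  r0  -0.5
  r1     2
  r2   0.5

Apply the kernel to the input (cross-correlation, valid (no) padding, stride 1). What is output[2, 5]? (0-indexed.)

The receptive field on the input at this output position is [0 / 3.2 / -0.7]. Elementwise product with the kernel and sum: 0·-0.5 + 3.2·2 + -0.7·0.5.

6.05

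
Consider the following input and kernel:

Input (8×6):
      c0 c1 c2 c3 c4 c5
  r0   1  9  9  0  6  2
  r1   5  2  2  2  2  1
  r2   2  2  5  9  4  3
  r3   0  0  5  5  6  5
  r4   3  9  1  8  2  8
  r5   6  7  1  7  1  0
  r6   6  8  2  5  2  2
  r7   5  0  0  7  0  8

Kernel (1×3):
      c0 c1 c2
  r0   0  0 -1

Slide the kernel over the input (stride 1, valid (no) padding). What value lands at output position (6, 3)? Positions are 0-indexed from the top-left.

-2

The receptive field on the input at this output position is [5 2 2]. Elementwise product with the kernel and sum: 2·-1.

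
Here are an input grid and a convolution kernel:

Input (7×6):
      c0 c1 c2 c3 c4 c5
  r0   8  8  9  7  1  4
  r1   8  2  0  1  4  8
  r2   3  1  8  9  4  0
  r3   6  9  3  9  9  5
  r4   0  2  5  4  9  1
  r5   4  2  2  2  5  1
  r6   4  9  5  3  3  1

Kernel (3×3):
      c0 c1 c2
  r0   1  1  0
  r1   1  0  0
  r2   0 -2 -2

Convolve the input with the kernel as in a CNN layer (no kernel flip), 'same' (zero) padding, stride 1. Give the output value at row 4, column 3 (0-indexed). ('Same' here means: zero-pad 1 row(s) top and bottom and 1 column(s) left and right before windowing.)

The receptive field on the zero-padded input at this output position is [3 9 9 / 5 4 9 / 2 2 5]. Elementwise product with the kernel and sum: 3·1 + 9·1 + 5·1 + 2·-2 + 5·-2.

3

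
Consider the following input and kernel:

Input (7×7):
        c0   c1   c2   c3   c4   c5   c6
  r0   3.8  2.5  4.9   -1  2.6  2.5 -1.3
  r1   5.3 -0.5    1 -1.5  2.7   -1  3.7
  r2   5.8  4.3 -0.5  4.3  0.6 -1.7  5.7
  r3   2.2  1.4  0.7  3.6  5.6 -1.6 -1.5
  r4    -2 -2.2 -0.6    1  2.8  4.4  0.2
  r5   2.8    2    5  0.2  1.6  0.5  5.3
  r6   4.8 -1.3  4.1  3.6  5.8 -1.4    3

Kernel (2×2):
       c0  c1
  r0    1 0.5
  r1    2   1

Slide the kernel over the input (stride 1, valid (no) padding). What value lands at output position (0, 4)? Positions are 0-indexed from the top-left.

The receptive field on the input at this output position is [2.6 2.5 / 2.7 -1]. Elementwise product with the kernel and sum: 2.6·1 + 2.5·0.5 + 2.7·2 + -1·1.

8.25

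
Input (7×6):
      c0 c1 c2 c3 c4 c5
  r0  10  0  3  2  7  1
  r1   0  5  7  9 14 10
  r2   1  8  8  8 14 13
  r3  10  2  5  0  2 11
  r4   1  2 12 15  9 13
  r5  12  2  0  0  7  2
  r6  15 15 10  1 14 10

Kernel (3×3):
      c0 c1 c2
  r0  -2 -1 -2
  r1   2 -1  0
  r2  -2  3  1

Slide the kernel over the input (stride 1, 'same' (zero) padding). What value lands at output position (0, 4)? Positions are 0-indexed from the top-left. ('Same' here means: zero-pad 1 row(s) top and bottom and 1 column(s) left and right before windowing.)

The receptive field on the zero-padded input at this output position is [0 0 0 / 2 7 1 / 9 14 10]. Elementwise product with the kernel and sum: 0·-2 + 0·-1 + 0·-2 + 2·2 + 7·-1 + 9·-2 + 14·3 + 10·1.

31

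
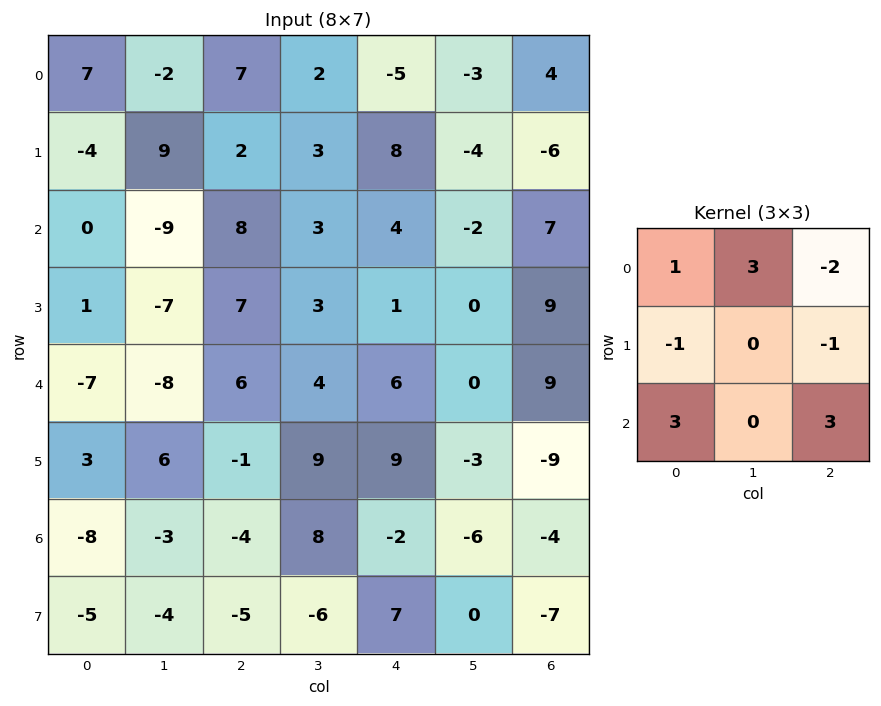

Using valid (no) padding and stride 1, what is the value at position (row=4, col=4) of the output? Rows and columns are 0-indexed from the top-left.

-30

The receptive field on the input at this output position is [6 0 9 / 9 -3 -9 / -2 -6 -4]. Elementwise product with the kernel and sum: 6·1 + 0·3 + 9·-2 + 9·-1 + -9·-1 + -2·3 + -4·3.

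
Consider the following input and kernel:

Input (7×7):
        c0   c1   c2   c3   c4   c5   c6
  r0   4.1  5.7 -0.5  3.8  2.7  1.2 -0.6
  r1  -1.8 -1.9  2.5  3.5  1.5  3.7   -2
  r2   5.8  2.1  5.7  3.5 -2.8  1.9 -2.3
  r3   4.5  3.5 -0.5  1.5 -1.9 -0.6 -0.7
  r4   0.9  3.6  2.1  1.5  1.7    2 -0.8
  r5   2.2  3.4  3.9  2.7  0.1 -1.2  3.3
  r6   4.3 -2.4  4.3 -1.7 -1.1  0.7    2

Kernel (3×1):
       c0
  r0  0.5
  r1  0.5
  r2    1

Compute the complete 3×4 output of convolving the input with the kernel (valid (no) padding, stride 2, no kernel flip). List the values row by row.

6.95 6.7 -0.7 -3.6
6.05 4.7 -0.65 -2.3
5.85 7.3 -0.2 3.25

Output[0,0]: The receptive field on the input at this output position is [4.1 / -1.8 / 5.8]. Elementwise product with the kernel and sum: 4.1·0.5 + -1.8·0.5 + 5.8·1.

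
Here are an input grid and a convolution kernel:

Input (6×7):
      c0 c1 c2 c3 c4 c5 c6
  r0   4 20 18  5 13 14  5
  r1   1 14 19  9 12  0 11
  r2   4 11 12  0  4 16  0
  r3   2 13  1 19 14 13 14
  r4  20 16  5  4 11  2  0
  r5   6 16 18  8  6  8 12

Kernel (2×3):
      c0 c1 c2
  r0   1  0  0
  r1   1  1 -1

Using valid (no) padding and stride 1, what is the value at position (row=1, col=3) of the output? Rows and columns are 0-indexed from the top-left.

-3

The receptive field on the input at this output position is [9 12 0 / 0 4 16]. Elementwise product with the kernel and sum: 9·1 + 0·1 + 4·1 + 16·-1.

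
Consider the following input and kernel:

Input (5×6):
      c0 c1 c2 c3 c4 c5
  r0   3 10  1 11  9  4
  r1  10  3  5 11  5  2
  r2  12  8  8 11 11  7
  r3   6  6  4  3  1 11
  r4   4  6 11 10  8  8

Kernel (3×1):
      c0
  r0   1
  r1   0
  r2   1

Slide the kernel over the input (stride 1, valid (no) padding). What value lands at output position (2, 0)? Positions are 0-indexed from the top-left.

16

The receptive field on the input at this output position is [12 / 6 / 4]. Elementwise product with the kernel and sum: 12·1 + 4·1.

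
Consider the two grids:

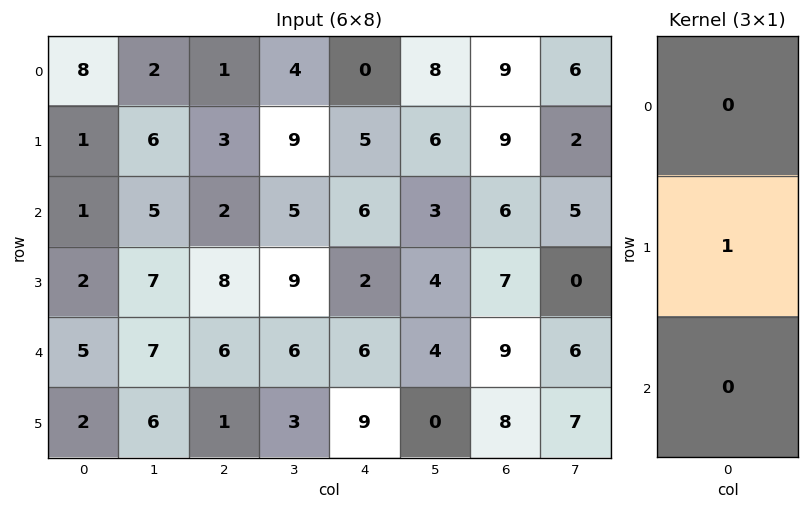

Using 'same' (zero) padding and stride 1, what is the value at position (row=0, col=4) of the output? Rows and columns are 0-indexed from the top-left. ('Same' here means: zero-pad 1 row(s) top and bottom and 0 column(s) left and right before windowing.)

The receptive field on the zero-padded input at this output position is [0 / 0 / 5]. Elementwise product with the kernel and sum: 0·1.

0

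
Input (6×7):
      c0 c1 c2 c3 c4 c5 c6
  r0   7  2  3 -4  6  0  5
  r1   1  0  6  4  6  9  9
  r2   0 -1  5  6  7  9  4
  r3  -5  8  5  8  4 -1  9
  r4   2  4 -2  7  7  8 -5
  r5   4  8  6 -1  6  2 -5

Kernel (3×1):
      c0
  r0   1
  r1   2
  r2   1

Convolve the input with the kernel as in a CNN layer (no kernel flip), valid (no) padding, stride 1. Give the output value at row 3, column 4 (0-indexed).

The receptive field on the input at this output position is [4 / 7 / 6]. Elementwise product with the kernel and sum: 4·1 + 7·2 + 6·1.

24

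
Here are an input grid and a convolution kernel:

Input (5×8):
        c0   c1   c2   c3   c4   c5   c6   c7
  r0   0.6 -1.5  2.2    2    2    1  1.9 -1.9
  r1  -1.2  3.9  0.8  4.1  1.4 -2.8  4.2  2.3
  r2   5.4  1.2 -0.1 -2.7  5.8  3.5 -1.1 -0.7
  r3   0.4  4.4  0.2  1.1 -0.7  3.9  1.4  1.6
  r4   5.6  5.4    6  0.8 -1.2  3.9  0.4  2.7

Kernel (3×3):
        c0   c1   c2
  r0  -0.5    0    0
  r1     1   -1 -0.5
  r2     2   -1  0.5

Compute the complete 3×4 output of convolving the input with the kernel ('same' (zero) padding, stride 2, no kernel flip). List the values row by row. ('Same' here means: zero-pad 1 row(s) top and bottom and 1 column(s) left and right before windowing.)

Output[0,0]: The receptive field on the zero-padded input at this output position is [0 0 0 / 0 0.6 -1.5 / 0 -1.2 3.9]. Elementwise product with the kernel and sum: 0·-0.5 + 0·1 + 0.6·-1 + -1.5·-0.5 + 0·2 + -1.2·-1 + 3.9·0.5.
Output[0,1]: The receptive field on the zero-padded input at this output position is [0 0 0 / -1.5 2.2 2 / 3.9 0.8 4.1]. Elementwise product with the kernel and sum: 0·-0.5 + -1.5·1 + 2.2·-1 + 2·-0.5 + 3.9·2 + 0.8·-1 + 4.1·0.5.

3.3 4.35 4.9 -8.6
-4.2 9.85 -7.45 13.55
-8.3 -3.2 -0.5 0.2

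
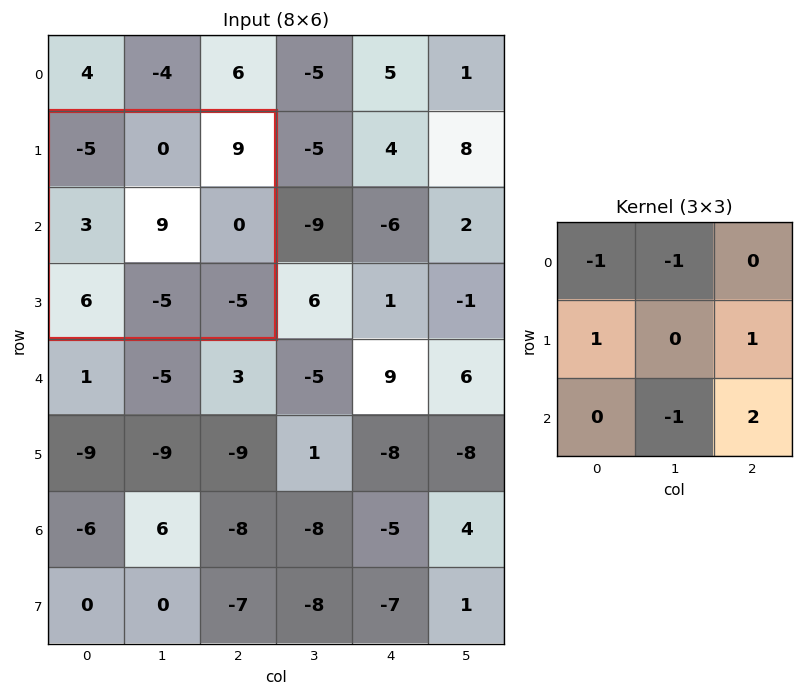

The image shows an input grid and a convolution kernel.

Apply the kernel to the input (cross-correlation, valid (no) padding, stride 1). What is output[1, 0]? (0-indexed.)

3

The receptive field on the input at this output position is [-5 0 9 / 3 9 0 / 6 -5 -5]. Elementwise product with the kernel and sum: -5·-1 + 0·-1 + 3·1 + 0·1 + -5·-1 + -5·2.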